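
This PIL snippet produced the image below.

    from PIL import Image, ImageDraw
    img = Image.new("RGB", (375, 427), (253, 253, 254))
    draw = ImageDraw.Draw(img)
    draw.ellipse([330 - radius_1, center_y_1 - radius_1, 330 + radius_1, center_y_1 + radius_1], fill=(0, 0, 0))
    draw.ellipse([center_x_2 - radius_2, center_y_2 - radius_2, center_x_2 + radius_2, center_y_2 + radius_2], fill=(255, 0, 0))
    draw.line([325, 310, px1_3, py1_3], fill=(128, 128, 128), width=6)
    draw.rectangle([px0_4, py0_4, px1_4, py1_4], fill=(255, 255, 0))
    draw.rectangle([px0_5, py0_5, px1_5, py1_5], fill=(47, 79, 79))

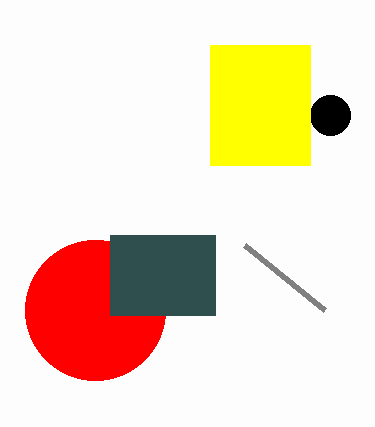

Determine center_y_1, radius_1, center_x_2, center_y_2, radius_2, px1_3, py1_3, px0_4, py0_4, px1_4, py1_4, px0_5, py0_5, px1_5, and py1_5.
center_y_1 = 115; radius_1 = 20; center_x_2 = 95; center_y_2 = 310; radius_2 = 70; px1_3 = 245; py1_3 = 245; px0_4 = 210; py0_4 = 45; px1_4 = 310; py1_4 = 165; px0_5 = 110; py0_5 = 235; px1_5 = 215; py1_5 = 315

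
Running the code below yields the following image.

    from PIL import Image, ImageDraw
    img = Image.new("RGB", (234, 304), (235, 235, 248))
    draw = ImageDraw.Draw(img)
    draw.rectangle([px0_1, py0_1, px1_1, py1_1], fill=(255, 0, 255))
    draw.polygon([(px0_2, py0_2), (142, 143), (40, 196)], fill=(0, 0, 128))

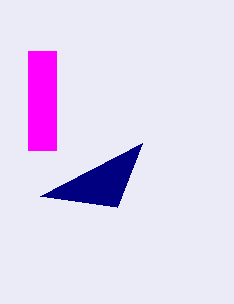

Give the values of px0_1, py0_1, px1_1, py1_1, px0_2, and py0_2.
px0_1 = 28, py0_1 = 51, px1_1 = 56, py1_1 = 150, px0_2 = 117, py0_2 = 207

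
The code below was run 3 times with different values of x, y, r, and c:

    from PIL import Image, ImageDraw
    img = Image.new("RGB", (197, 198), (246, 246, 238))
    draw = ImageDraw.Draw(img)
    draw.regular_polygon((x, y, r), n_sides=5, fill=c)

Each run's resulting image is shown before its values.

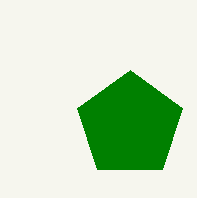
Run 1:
x = 130; y = 125; r = 55; c = 'green'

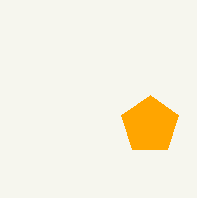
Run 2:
x = 150
y = 125
r = 30
c = 'orange'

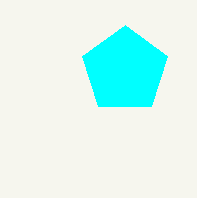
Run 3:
x = 125
y = 70
r = 45
c = 'cyan'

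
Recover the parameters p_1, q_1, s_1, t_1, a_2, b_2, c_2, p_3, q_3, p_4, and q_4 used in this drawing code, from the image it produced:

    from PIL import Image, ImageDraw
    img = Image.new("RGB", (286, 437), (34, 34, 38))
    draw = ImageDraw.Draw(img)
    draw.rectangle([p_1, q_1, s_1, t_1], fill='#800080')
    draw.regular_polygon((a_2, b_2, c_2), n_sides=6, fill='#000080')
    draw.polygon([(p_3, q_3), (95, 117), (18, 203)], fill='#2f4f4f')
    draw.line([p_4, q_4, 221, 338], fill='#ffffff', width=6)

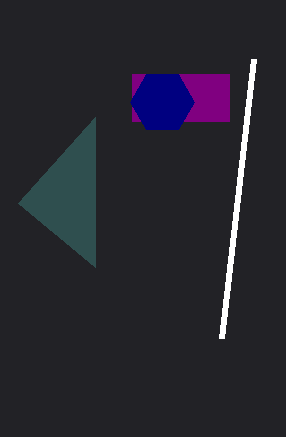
p_1 = 132
q_1 = 74
s_1 = 229
t_1 = 121
a_2 = 162
b_2 = 102
c_2 = 32
p_3 = 95
q_3 = 267
p_4 = 253
q_4 = 59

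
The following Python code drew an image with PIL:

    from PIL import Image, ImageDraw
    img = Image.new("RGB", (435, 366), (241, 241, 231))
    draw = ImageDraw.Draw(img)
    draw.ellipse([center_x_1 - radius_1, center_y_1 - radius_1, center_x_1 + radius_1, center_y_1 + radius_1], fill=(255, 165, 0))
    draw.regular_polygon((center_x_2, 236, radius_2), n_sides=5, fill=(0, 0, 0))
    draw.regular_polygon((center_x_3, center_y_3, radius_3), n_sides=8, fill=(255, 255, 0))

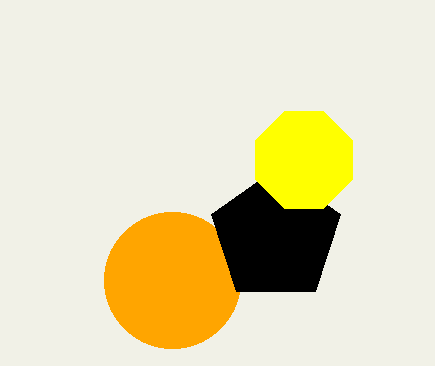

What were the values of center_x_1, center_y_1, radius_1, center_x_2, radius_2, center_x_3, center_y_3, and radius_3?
center_x_1 = 172
center_y_1 = 280
radius_1 = 68
center_x_2 = 276
radius_2 = 68
center_x_3 = 304
center_y_3 = 160
radius_3 = 52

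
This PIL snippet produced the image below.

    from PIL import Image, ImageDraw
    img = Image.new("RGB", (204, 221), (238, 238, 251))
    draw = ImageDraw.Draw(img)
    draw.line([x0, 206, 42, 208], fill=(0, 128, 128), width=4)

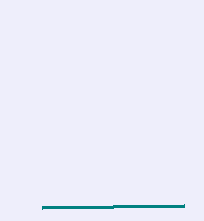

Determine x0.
x0 = 184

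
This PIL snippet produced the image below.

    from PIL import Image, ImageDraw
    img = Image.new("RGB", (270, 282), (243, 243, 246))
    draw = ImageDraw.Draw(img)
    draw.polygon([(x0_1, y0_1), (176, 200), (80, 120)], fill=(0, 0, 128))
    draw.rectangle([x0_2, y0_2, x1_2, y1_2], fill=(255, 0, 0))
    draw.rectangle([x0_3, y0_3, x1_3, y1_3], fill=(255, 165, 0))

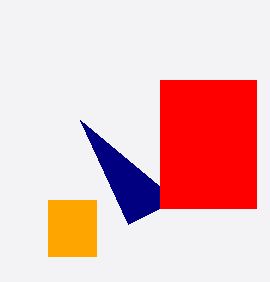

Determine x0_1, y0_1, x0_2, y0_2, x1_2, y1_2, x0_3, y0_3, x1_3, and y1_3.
x0_1 = 128, y0_1 = 224, x0_2 = 160, y0_2 = 80, x1_2 = 256, y1_2 = 208, x0_3 = 48, y0_3 = 200, x1_3 = 96, y1_3 = 256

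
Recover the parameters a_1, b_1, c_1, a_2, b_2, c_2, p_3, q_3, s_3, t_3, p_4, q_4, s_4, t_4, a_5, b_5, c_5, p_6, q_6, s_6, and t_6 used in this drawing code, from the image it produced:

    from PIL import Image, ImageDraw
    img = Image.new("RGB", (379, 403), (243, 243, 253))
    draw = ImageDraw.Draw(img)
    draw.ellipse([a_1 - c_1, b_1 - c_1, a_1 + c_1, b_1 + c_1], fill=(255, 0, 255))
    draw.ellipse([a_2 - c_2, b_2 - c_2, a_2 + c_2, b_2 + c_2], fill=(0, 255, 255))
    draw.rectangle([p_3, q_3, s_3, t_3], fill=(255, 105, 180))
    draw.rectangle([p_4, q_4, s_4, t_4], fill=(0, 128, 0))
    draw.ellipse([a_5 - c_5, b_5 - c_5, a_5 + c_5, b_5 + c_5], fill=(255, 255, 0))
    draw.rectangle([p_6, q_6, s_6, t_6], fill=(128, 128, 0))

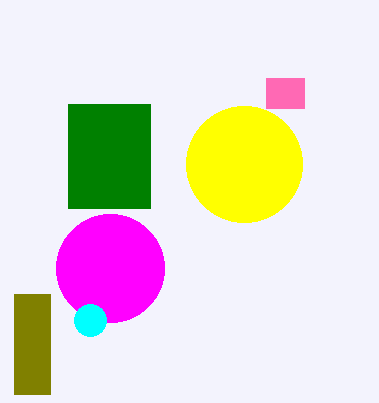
a_1 = 110, b_1 = 268, c_1 = 54, a_2 = 90, b_2 = 320, c_2 = 16, p_3 = 266, q_3 = 78, s_3 = 304, t_3 = 108, p_4 = 68, q_4 = 104, s_4 = 150, t_4 = 208, a_5 = 244, b_5 = 164, c_5 = 58, p_6 = 14, q_6 = 294, s_6 = 50, t_6 = 394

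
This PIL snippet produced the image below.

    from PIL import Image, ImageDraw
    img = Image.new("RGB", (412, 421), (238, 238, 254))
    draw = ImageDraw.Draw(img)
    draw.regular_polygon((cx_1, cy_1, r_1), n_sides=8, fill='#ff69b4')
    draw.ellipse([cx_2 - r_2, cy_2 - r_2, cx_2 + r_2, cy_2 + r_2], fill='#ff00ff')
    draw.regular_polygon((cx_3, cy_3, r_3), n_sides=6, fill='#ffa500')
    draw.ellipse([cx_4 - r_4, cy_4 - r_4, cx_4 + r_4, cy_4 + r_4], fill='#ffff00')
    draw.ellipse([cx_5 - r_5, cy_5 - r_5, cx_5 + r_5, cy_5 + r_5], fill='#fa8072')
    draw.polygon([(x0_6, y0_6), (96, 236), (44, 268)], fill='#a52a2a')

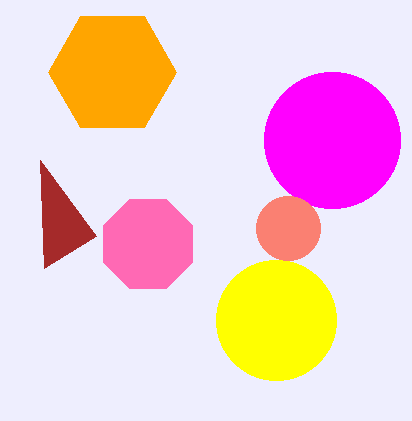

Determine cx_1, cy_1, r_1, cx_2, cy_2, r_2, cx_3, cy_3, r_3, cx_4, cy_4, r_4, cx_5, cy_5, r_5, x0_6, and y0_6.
cx_1 = 148; cy_1 = 244; r_1 = 48; cx_2 = 332; cy_2 = 140; r_2 = 68; cx_3 = 112; cy_3 = 72; r_3 = 64; cx_4 = 276; cy_4 = 320; r_4 = 60; cx_5 = 288; cy_5 = 228; r_5 = 32; x0_6 = 40; y0_6 = 160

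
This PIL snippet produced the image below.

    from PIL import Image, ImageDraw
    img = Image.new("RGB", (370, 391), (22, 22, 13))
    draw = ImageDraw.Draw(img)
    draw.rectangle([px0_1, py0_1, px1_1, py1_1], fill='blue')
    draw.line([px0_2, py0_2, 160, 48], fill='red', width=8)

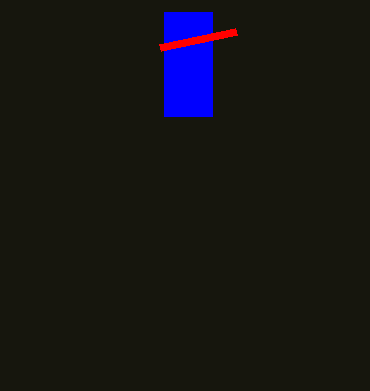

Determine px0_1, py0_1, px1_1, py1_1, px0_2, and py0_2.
px0_1 = 164
py0_1 = 12
px1_1 = 212
py1_1 = 116
px0_2 = 236
py0_2 = 32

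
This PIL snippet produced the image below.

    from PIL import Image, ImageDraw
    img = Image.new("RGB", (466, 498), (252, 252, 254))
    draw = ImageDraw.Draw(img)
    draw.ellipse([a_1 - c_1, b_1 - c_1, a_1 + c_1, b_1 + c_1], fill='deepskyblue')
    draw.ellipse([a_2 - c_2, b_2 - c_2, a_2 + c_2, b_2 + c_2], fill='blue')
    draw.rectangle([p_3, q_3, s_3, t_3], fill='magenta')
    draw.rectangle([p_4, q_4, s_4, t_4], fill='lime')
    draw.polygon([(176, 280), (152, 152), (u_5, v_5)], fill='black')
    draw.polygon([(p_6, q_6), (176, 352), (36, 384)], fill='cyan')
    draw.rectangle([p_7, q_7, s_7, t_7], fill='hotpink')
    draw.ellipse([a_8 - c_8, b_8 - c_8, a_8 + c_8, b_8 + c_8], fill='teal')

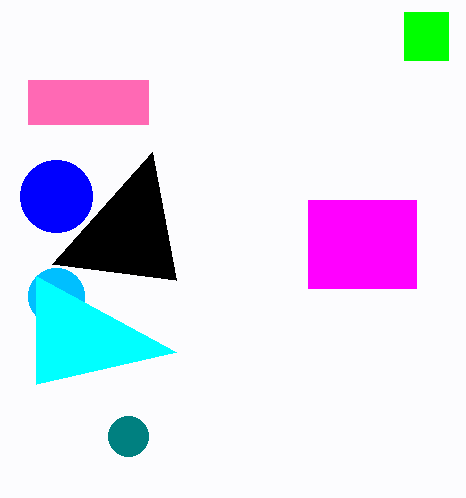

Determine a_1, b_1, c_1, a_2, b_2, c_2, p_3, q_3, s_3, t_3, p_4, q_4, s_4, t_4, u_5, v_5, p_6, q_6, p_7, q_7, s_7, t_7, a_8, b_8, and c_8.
a_1 = 56
b_1 = 296
c_1 = 28
a_2 = 56
b_2 = 196
c_2 = 36
p_3 = 308
q_3 = 200
s_3 = 416
t_3 = 288
p_4 = 404
q_4 = 12
s_4 = 448
t_4 = 60
u_5 = 52
v_5 = 264
p_6 = 36
q_6 = 276
p_7 = 28
q_7 = 80
s_7 = 148
t_7 = 124
a_8 = 128
b_8 = 436
c_8 = 20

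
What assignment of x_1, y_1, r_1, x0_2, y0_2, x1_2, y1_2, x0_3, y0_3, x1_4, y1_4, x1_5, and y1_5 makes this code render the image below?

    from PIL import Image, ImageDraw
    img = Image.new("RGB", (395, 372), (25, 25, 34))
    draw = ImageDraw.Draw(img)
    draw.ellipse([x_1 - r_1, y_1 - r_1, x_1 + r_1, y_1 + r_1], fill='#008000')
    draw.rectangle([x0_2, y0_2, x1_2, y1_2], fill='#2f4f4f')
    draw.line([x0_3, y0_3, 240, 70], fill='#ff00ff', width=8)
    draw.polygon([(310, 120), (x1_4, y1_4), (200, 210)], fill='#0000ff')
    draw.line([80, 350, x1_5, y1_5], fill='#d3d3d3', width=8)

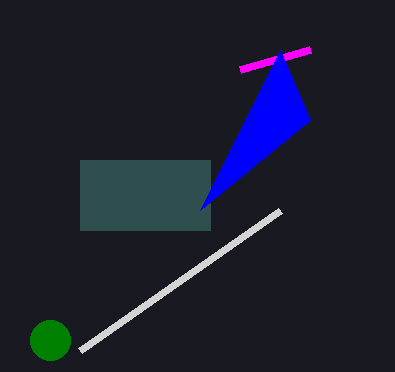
x_1 = 50, y_1 = 340, r_1 = 20, x0_2 = 80, y0_2 = 160, x1_2 = 210, y1_2 = 230, x0_3 = 310, y0_3 = 50, x1_4 = 280, y1_4 = 50, x1_5 = 280, y1_5 = 210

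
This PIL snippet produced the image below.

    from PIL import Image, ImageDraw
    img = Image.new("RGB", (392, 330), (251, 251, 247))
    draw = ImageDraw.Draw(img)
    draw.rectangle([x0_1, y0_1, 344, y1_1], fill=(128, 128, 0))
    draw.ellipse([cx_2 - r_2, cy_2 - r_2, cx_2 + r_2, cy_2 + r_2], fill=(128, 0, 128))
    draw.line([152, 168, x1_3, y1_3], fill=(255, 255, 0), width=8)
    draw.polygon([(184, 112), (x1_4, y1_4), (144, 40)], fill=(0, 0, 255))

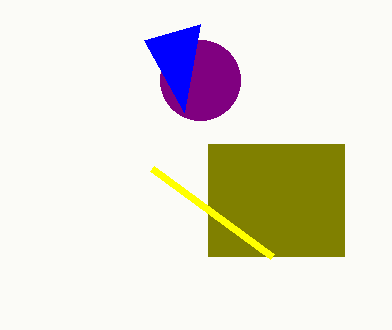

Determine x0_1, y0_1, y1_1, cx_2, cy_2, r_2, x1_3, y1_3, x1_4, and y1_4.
x0_1 = 208, y0_1 = 144, y1_1 = 256, cx_2 = 200, cy_2 = 80, r_2 = 40, x1_3 = 272, y1_3 = 256, x1_4 = 200, y1_4 = 24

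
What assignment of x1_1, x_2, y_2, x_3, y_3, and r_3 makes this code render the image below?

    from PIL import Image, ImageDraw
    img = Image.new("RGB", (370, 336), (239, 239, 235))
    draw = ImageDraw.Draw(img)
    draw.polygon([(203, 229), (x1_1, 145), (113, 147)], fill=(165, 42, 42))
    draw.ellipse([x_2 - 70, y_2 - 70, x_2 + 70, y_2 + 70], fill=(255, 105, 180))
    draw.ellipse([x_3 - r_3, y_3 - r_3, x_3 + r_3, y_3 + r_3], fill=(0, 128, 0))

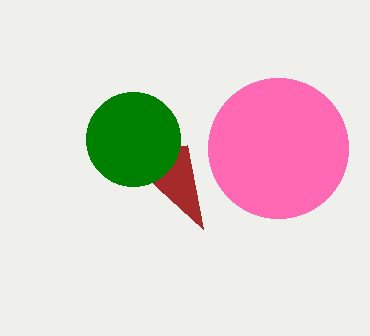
x1_1 = 187
x_2 = 278
y_2 = 148
x_3 = 133
y_3 = 139
r_3 = 47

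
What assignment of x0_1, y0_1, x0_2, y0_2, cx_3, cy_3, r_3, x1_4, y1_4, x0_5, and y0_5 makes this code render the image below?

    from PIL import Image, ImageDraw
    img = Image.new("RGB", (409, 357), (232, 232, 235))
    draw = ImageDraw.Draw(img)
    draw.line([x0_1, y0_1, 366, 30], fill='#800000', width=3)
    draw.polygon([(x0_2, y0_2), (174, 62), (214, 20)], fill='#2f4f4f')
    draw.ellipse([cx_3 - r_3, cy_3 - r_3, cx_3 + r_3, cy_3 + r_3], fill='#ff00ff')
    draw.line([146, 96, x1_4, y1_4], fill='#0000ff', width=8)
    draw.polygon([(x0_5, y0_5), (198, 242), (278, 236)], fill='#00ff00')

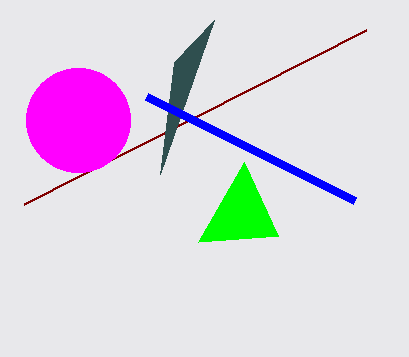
x0_1 = 24; y0_1 = 204; x0_2 = 160; y0_2 = 174; cx_3 = 78; cy_3 = 120; r_3 = 52; x1_4 = 354; y1_4 = 200; x0_5 = 244; y0_5 = 162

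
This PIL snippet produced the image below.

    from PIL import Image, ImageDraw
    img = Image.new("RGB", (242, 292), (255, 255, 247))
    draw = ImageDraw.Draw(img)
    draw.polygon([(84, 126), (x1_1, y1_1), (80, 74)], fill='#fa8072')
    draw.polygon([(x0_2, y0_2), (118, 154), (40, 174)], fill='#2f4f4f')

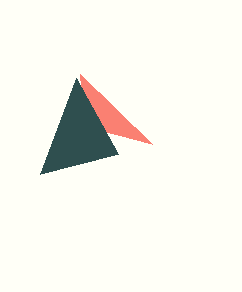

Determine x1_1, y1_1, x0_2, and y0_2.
x1_1 = 152, y1_1 = 144, x0_2 = 76, y0_2 = 78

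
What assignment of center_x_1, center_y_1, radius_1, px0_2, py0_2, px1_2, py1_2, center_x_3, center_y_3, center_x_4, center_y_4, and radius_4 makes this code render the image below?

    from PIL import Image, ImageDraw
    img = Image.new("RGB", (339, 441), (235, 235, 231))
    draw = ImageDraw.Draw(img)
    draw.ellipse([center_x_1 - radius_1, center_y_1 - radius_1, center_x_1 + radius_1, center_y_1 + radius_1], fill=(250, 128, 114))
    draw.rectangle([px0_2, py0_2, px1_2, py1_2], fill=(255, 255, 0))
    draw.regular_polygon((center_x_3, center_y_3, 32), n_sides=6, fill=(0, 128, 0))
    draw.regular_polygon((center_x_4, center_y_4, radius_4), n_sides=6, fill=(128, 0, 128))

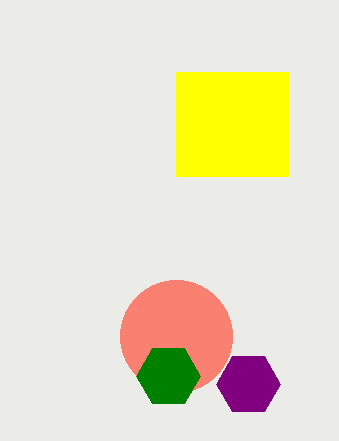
center_x_1 = 176; center_y_1 = 336; radius_1 = 56; px0_2 = 176; py0_2 = 72; px1_2 = 288; py1_2 = 176; center_x_3 = 168; center_y_3 = 376; center_x_4 = 248; center_y_4 = 384; radius_4 = 32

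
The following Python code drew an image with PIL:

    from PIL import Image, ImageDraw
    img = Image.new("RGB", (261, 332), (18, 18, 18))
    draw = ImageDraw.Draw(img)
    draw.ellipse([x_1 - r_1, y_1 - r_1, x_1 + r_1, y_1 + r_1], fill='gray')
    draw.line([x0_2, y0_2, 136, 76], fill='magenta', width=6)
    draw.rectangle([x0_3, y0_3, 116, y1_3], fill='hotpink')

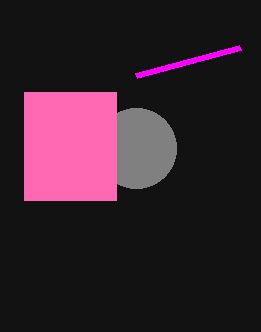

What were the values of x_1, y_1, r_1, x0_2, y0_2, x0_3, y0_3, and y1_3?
x_1 = 136, y_1 = 148, r_1 = 40, x0_2 = 240, y0_2 = 48, x0_3 = 24, y0_3 = 92, y1_3 = 200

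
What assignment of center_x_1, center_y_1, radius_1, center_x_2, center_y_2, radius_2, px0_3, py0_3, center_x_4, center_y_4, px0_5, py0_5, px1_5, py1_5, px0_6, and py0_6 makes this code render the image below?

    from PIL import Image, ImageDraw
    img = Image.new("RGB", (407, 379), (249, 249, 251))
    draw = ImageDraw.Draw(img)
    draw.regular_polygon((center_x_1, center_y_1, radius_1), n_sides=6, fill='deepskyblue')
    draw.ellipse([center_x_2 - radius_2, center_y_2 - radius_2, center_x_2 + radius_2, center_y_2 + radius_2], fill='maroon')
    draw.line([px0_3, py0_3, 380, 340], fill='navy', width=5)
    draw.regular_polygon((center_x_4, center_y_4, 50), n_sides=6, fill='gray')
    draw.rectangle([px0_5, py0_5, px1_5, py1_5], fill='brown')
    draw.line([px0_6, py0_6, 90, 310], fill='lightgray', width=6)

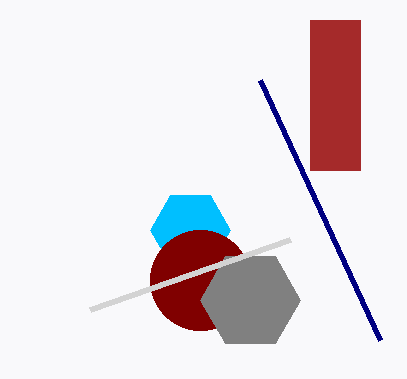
center_x_1 = 190
center_y_1 = 230
radius_1 = 40
center_x_2 = 200
center_y_2 = 280
radius_2 = 50
px0_3 = 260
py0_3 = 80
center_x_4 = 250
center_y_4 = 300
px0_5 = 310
py0_5 = 20
px1_5 = 360
py1_5 = 170
px0_6 = 290
py0_6 = 240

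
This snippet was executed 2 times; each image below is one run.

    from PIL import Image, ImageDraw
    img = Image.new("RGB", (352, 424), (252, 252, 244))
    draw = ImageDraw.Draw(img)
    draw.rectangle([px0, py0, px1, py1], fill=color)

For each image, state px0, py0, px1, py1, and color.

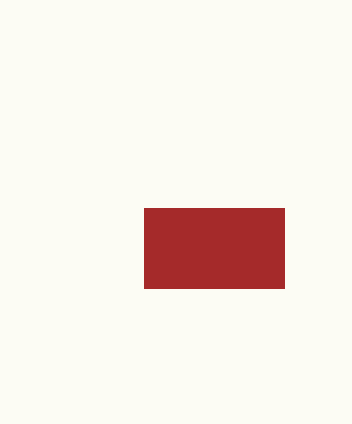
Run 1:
px0 = 144; py0 = 208; px1 = 284; py1 = 288; color = 'brown'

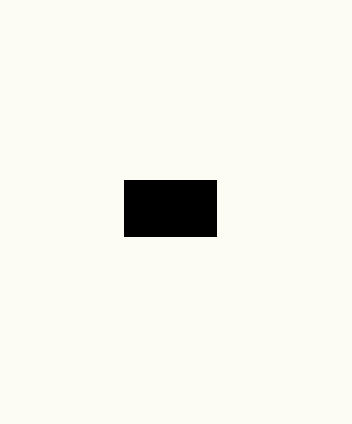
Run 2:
px0 = 124
py0 = 180
px1 = 216
py1 = 236
color = 'black'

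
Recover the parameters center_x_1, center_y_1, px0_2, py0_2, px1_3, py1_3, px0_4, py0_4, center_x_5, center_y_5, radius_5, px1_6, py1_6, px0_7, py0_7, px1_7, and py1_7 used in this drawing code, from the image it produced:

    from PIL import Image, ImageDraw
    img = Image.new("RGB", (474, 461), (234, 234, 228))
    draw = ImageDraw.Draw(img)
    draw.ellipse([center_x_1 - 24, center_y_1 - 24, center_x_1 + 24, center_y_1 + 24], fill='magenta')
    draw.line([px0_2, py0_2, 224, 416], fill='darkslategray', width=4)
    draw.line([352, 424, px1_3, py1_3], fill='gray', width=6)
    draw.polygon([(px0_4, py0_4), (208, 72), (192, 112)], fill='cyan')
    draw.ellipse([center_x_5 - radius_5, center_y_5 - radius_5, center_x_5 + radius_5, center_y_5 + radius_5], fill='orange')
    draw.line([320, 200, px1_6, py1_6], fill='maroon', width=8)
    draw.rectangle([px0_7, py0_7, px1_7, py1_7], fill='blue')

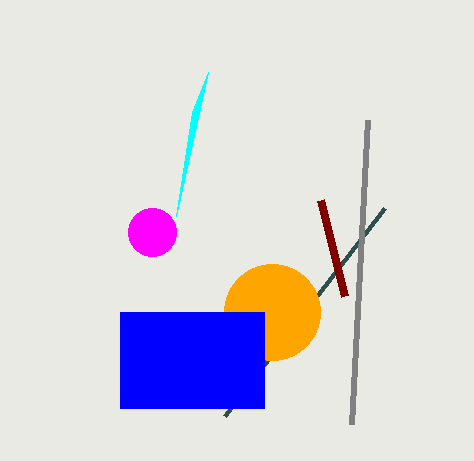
center_x_1 = 152
center_y_1 = 232
px0_2 = 384
py0_2 = 208
px1_3 = 368
py1_3 = 120
px0_4 = 176
py0_4 = 216
center_x_5 = 272
center_y_5 = 312
radius_5 = 48
px1_6 = 344
py1_6 = 296
px0_7 = 120
py0_7 = 312
px1_7 = 264
py1_7 = 408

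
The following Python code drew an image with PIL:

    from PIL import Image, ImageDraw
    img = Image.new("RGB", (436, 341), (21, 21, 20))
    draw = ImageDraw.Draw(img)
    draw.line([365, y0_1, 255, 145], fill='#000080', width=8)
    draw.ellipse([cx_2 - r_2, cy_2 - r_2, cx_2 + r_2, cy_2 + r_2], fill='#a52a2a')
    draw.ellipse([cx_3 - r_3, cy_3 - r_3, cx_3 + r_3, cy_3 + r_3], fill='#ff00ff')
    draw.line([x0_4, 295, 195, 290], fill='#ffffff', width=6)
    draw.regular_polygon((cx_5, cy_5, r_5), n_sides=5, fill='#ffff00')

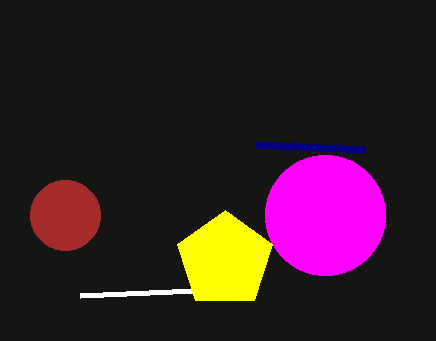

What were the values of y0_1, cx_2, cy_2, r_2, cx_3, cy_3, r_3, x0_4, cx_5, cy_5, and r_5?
y0_1 = 150; cx_2 = 65; cy_2 = 215; r_2 = 35; cx_3 = 325; cy_3 = 215; r_3 = 60; x0_4 = 80; cx_5 = 225; cy_5 = 260; r_5 = 50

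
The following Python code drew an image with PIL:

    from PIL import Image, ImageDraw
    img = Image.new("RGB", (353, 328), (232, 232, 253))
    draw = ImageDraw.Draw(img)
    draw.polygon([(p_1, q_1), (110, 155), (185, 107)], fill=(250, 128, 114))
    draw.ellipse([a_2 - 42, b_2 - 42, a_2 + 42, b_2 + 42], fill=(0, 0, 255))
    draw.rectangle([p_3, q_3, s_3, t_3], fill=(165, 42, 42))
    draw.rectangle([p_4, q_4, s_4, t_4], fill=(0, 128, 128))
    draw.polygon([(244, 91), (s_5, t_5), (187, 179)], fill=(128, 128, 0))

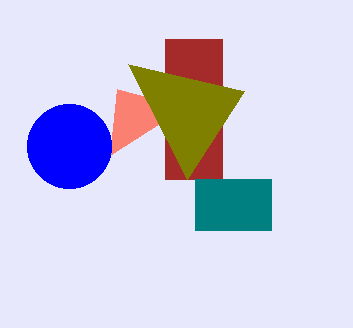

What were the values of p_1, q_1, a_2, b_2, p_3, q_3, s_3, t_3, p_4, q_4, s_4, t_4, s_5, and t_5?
p_1 = 117
q_1 = 89
a_2 = 69
b_2 = 146
p_3 = 165
q_3 = 39
s_3 = 222
t_3 = 179
p_4 = 195
q_4 = 179
s_4 = 271
t_4 = 230
s_5 = 128
t_5 = 64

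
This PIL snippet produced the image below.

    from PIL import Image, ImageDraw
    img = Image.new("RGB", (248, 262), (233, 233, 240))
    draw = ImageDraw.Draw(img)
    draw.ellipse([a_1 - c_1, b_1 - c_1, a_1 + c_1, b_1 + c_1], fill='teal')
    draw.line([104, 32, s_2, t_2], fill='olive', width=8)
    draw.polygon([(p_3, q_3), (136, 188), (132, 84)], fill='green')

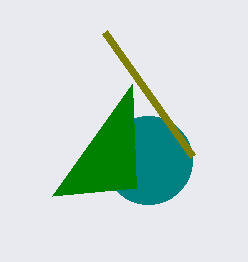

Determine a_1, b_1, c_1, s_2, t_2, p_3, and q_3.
a_1 = 148, b_1 = 160, c_1 = 44, s_2 = 192, t_2 = 156, p_3 = 52, q_3 = 196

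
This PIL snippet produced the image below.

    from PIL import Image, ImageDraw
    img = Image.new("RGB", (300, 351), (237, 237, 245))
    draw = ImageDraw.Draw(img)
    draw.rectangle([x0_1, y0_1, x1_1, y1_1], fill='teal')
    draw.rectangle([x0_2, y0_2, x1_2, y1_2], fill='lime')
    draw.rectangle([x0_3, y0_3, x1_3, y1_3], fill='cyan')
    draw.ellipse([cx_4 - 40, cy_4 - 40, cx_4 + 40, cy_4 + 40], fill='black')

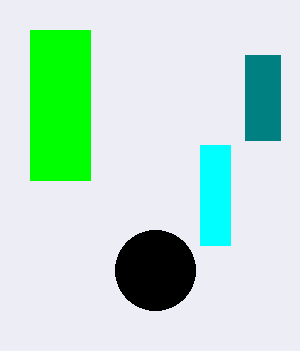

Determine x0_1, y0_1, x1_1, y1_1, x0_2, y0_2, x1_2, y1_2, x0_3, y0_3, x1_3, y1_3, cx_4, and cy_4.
x0_1 = 245
y0_1 = 55
x1_1 = 280
y1_1 = 140
x0_2 = 30
y0_2 = 30
x1_2 = 90
y1_2 = 180
x0_3 = 200
y0_3 = 145
x1_3 = 230
y1_3 = 245
cx_4 = 155
cy_4 = 270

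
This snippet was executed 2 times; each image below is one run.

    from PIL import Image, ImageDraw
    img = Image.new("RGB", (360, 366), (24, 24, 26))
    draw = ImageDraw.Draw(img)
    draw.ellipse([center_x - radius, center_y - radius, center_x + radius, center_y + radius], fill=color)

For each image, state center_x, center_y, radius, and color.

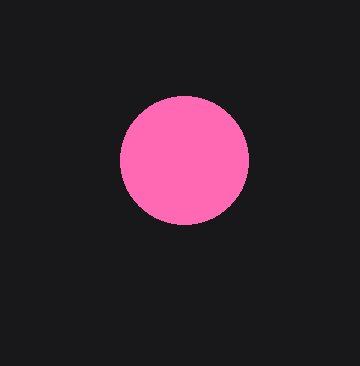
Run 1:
center_x = 184, center_y = 160, radius = 64, color = 'hotpink'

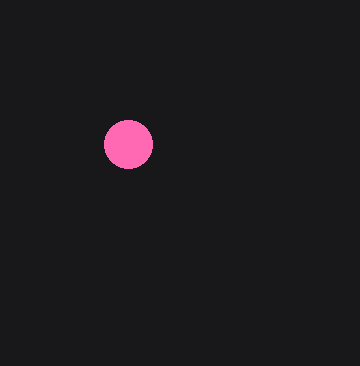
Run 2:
center_x = 128, center_y = 144, radius = 24, color = 'hotpink'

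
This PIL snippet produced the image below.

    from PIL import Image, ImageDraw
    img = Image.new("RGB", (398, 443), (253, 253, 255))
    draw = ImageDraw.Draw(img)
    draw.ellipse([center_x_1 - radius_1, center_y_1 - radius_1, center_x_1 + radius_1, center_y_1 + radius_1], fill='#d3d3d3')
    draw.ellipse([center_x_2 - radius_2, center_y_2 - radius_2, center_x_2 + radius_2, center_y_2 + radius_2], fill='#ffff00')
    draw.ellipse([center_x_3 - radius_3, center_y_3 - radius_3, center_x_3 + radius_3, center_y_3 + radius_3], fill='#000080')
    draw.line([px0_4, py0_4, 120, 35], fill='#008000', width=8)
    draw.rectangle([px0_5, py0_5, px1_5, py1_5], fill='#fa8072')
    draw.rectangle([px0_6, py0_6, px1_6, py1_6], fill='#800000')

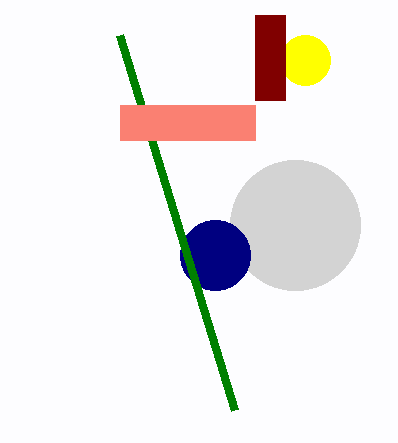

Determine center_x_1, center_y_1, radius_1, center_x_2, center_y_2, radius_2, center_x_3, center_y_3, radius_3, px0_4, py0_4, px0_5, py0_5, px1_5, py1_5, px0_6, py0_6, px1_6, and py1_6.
center_x_1 = 295; center_y_1 = 225; radius_1 = 65; center_x_2 = 305; center_y_2 = 60; radius_2 = 25; center_x_3 = 215; center_y_3 = 255; radius_3 = 35; px0_4 = 235; py0_4 = 410; px0_5 = 120; py0_5 = 105; px1_5 = 255; py1_5 = 140; px0_6 = 255; py0_6 = 15; px1_6 = 285; py1_6 = 100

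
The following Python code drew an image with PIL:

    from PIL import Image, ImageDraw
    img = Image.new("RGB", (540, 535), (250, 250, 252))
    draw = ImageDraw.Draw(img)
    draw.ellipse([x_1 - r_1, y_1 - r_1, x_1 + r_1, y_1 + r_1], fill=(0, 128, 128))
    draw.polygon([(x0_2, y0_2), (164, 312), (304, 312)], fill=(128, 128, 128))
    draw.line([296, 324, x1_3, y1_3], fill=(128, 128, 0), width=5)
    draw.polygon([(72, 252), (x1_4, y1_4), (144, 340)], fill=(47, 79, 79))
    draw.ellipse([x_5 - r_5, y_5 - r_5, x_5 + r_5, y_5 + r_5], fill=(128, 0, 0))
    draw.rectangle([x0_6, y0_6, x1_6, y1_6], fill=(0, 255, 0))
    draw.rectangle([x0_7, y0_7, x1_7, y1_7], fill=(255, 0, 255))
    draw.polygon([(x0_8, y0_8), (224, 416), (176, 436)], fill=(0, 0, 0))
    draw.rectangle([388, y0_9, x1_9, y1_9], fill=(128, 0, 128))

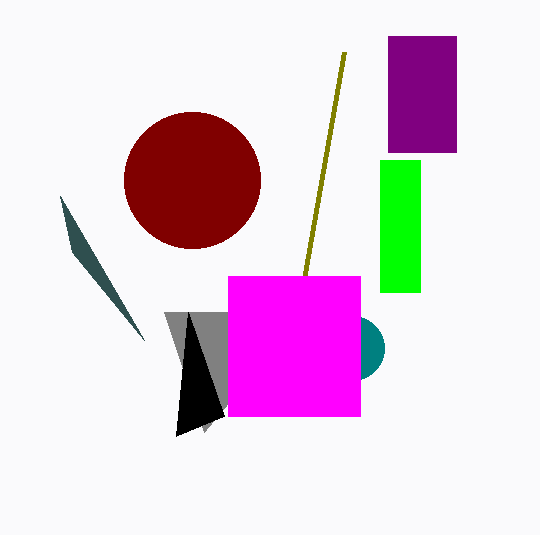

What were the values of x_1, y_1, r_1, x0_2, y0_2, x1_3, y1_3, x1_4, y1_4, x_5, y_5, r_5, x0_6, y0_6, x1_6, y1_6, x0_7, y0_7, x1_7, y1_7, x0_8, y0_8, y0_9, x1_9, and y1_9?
x_1 = 352; y_1 = 348; r_1 = 32; x0_2 = 204; y0_2 = 432; x1_3 = 344; y1_3 = 52; x1_4 = 60; y1_4 = 196; x_5 = 192; y_5 = 180; r_5 = 68; x0_6 = 380; y0_6 = 160; x1_6 = 420; y1_6 = 292; x0_7 = 228; y0_7 = 276; x1_7 = 360; y1_7 = 416; x0_8 = 188; y0_8 = 312; y0_9 = 36; x1_9 = 456; y1_9 = 152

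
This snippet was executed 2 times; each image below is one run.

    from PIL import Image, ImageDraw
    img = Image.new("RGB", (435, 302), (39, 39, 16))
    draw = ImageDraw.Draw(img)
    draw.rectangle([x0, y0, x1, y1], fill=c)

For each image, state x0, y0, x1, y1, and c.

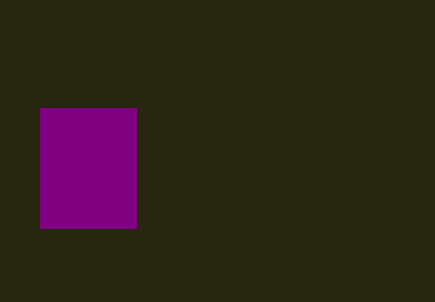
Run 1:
x0 = 40, y0 = 108, x1 = 136, y1 = 228, c = 'purple'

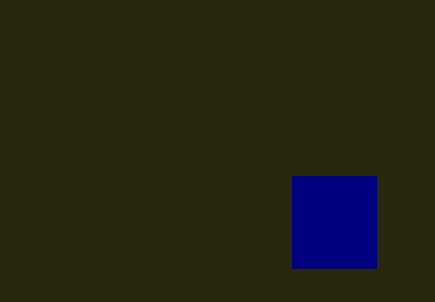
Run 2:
x0 = 292
y0 = 176
x1 = 376
y1 = 268
c = 'navy'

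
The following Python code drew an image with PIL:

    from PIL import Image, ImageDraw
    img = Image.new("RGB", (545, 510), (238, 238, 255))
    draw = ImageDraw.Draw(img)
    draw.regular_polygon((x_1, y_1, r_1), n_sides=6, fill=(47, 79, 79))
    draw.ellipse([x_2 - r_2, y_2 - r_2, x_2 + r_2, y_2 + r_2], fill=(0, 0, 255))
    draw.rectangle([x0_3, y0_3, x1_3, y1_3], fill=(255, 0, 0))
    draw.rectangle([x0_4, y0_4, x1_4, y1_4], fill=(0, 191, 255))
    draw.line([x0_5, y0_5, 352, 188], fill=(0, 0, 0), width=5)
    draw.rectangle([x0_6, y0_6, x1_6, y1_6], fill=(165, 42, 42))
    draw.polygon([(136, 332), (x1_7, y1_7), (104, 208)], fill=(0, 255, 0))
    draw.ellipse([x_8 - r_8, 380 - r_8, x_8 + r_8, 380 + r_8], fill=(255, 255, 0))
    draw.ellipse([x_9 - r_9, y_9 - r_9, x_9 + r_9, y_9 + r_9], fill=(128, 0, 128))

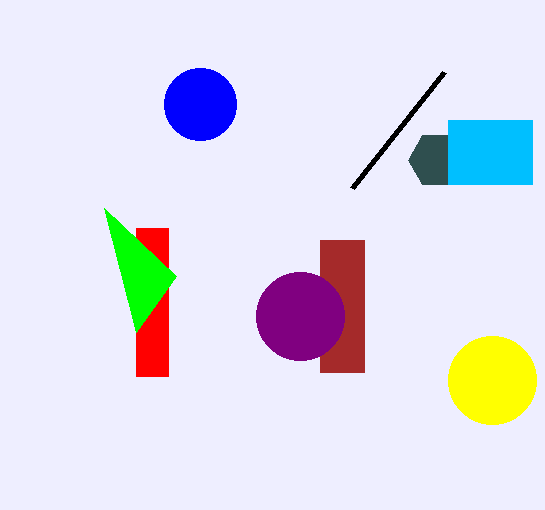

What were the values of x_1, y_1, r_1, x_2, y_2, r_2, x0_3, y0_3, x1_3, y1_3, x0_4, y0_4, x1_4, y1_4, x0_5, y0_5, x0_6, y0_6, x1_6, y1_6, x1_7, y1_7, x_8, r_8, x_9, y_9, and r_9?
x_1 = 436, y_1 = 160, r_1 = 28, x_2 = 200, y_2 = 104, r_2 = 36, x0_3 = 136, y0_3 = 228, x1_3 = 168, y1_3 = 376, x0_4 = 448, y0_4 = 120, x1_4 = 532, y1_4 = 184, x0_5 = 444, y0_5 = 72, x0_6 = 320, y0_6 = 240, x1_6 = 364, y1_6 = 372, x1_7 = 176, y1_7 = 276, x_8 = 492, r_8 = 44, x_9 = 300, y_9 = 316, r_9 = 44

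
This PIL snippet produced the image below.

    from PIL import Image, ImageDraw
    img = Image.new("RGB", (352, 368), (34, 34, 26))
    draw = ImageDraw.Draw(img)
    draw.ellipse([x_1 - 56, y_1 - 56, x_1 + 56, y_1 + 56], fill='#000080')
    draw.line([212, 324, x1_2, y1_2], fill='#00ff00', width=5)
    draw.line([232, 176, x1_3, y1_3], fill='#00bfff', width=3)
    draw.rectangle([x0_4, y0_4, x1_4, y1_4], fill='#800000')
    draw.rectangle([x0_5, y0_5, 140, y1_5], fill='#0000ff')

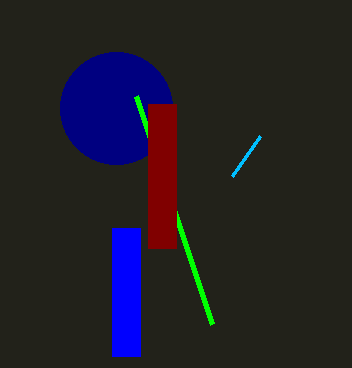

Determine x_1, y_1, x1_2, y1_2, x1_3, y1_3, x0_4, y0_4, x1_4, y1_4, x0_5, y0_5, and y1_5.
x_1 = 116
y_1 = 108
x1_2 = 136
y1_2 = 96
x1_3 = 260
y1_3 = 136
x0_4 = 148
y0_4 = 104
x1_4 = 176
y1_4 = 248
x0_5 = 112
y0_5 = 228
y1_5 = 356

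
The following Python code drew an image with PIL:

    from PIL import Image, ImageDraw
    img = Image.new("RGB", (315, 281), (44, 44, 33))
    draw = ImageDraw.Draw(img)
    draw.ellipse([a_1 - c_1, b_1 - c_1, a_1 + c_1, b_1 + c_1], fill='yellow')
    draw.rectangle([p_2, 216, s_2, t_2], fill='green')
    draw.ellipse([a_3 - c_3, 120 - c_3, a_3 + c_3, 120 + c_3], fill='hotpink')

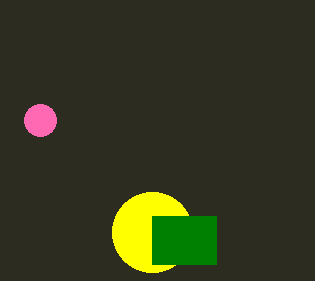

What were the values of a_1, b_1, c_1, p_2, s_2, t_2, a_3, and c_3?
a_1 = 152
b_1 = 232
c_1 = 40
p_2 = 152
s_2 = 216
t_2 = 264
a_3 = 40
c_3 = 16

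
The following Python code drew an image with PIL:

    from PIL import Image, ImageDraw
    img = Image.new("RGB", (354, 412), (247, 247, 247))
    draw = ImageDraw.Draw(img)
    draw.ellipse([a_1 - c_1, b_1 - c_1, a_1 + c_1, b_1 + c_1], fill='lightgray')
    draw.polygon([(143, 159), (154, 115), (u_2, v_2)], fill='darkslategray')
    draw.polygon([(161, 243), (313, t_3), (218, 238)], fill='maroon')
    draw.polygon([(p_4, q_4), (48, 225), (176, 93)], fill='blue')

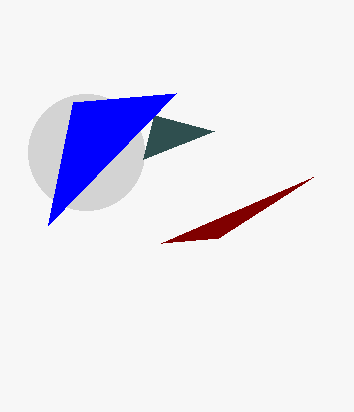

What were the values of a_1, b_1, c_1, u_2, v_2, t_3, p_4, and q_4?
a_1 = 86
b_1 = 152
c_1 = 58
u_2 = 214
v_2 = 131
t_3 = 177
p_4 = 73
q_4 = 102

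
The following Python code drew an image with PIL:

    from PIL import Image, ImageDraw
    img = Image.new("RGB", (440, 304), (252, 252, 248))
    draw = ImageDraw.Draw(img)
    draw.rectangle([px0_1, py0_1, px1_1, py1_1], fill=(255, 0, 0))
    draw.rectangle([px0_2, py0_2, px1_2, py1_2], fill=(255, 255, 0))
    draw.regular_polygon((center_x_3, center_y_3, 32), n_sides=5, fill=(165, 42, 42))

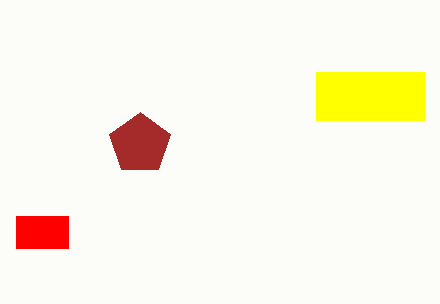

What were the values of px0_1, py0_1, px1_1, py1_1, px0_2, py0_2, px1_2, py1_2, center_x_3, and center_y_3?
px0_1 = 16
py0_1 = 216
px1_1 = 68
py1_1 = 248
px0_2 = 316
py0_2 = 72
px1_2 = 424
py1_2 = 120
center_x_3 = 140
center_y_3 = 144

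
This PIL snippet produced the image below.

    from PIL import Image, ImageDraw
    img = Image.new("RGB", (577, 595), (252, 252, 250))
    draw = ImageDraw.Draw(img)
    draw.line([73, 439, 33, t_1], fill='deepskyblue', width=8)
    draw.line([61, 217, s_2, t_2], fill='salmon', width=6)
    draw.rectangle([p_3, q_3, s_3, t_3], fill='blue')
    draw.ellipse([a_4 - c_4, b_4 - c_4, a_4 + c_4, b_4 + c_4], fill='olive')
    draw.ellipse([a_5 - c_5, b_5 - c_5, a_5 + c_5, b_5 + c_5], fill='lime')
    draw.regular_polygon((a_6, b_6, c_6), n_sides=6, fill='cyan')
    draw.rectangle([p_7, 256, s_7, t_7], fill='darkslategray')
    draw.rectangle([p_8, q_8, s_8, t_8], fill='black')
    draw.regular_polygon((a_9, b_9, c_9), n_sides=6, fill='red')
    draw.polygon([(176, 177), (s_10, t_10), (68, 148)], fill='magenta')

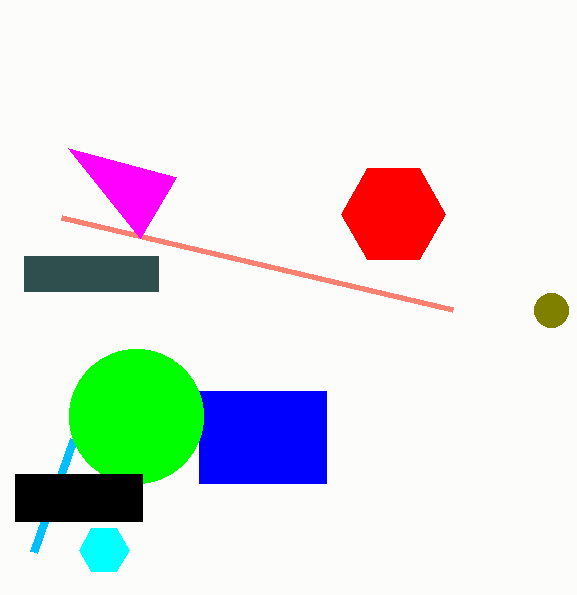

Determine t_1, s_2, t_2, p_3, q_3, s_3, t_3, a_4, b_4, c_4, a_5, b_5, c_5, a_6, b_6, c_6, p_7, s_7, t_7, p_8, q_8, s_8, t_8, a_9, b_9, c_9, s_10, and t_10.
t_1 = 552
s_2 = 452
t_2 = 309
p_3 = 199
q_3 = 391
s_3 = 326
t_3 = 483
a_4 = 551
b_4 = 310
c_4 = 17
a_5 = 136
b_5 = 416
c_5 = 67
a_6 = 104
b_6 = 550
c_6 = 25
p_7 = 24
s_7 = 158
t_7 = 291
p_8 = 15
q_8 = 474
s_8 = 142
t_8 = 521
a_9 = 393
b_9 = 214
c_9 = 52
s_10 = 140
t_10 = 238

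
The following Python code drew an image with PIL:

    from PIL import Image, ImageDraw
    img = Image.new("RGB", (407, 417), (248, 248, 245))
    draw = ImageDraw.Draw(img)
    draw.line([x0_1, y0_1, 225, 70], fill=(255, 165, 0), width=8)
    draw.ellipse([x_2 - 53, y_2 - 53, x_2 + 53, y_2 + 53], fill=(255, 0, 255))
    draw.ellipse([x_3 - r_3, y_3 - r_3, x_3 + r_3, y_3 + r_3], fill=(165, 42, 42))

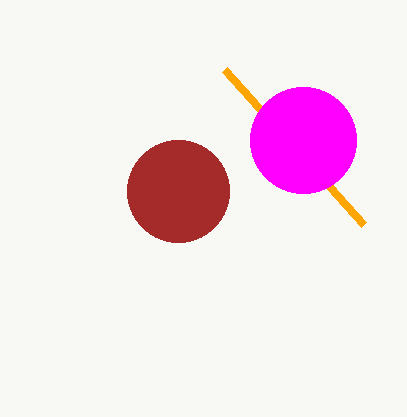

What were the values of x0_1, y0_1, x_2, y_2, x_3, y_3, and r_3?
x0_1 = 364; y0_1 = 225; x_2 = 303; y_2 = 140; x_3 = 178; y_3 = 191; r_3 = 51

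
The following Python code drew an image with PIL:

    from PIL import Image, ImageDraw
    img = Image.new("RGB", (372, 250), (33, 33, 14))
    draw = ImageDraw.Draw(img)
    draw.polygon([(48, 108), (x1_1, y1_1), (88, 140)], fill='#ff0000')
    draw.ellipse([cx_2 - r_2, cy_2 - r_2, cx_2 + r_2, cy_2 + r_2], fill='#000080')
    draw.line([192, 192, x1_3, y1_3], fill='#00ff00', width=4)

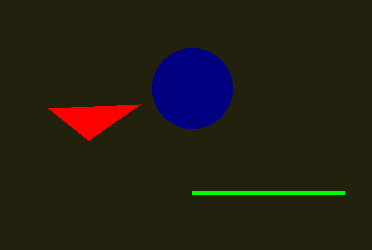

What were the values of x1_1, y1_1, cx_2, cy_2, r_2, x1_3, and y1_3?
x1_1 = 140, y1_1 = 104, cx_2 = 192, cy_2 = 88, r_2 = 40, x1_3 = 344, y1_3 = 192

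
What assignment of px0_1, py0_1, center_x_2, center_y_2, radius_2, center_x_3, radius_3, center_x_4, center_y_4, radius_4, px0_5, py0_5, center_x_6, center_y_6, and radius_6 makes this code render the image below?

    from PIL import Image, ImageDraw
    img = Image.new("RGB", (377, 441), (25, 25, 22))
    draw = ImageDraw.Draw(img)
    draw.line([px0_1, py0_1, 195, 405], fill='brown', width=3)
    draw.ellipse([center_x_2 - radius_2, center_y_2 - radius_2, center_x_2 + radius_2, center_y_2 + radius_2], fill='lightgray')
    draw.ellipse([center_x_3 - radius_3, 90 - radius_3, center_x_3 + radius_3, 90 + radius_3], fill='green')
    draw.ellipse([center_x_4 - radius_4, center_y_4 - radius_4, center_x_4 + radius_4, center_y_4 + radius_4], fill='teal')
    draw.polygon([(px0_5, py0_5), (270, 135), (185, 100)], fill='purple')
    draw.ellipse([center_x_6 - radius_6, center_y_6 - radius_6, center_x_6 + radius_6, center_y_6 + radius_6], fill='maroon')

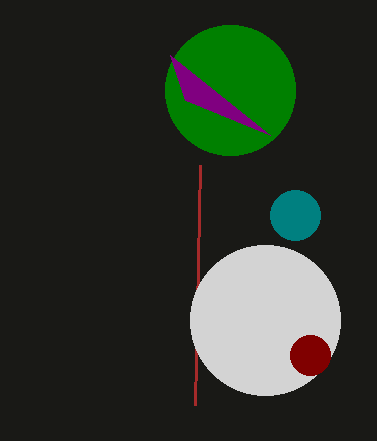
px0_1 = 200, py0_1 = 165, center_x_2 = 265, center_y_2 = 320, radius_2 = 75, center_x_3 = 230, radius_3 = 65, center_x_4 = 295, center_y_4 = 215, radius_4 = 25, px0_5 = 170, py0_5 = 55, center_x_6 = 310, center_y_6 = 355, radius_6 = 20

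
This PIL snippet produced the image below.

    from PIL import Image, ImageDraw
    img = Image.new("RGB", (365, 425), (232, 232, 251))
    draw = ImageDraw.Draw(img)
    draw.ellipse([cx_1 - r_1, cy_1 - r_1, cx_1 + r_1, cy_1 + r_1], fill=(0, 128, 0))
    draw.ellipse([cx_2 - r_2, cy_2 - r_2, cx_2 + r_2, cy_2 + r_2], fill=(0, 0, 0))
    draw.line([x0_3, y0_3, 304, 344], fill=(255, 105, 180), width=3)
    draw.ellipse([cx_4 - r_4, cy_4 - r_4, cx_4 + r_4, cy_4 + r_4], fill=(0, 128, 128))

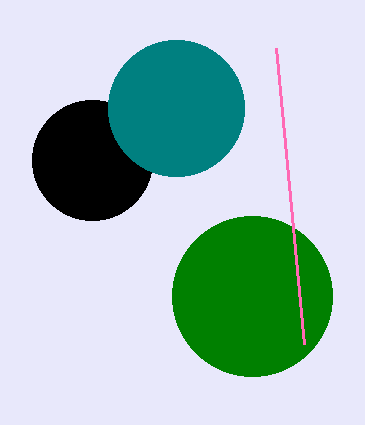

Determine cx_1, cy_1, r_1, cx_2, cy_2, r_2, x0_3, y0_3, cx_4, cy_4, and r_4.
cx_1 = 252; cy_1 = 296; r_1 = 80; cx_2 = 92; cy_2 = 160; r_2 = 60; x0_3 = 276; y0_3 = 48; cx_4 = 176; cy_4 = 108; r_4 = 68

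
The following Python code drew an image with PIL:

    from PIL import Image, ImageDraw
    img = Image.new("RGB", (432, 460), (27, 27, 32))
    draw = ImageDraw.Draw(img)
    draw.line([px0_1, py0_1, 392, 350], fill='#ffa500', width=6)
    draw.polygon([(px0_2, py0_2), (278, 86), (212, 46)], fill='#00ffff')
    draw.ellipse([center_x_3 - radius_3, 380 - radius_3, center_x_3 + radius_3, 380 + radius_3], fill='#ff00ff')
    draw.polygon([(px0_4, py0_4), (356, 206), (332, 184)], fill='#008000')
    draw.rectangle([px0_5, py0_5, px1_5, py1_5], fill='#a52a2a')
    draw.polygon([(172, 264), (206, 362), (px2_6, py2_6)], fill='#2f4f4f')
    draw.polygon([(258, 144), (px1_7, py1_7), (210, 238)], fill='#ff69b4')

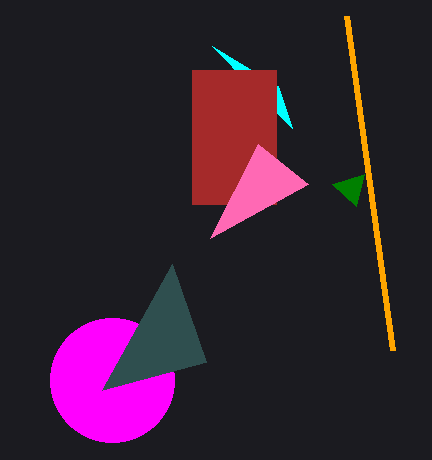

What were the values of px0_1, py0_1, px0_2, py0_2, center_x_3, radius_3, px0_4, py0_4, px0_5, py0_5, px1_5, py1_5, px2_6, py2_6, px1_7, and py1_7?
px0_1 = 346; py0_1 = 16; px0_2 = 292; py0_2 = 128; center_x_3 = 112; radius_3 = 62; px0_4 = 364; py0_4 = 174; px0_5 = 192; py0_5 = 70; px1_5 = 276; py1_5 = 204; px2_6 = 102; py2_6 = 390; px1_7 = 308; py1_7 = 184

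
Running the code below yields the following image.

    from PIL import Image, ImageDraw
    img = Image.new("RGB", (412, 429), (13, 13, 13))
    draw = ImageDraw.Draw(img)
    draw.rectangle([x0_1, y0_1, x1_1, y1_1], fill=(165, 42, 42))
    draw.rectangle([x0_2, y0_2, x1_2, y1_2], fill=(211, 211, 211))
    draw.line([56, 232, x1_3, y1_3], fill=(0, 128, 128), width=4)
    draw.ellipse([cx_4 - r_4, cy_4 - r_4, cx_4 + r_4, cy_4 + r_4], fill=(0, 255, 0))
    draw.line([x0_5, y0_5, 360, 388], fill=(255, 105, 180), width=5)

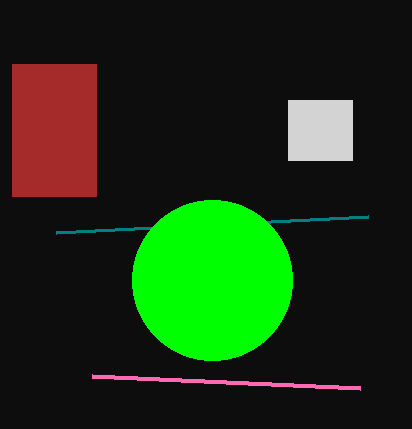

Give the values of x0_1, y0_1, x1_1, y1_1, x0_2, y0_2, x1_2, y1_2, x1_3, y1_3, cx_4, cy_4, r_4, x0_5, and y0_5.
x0_1 = 12
y0_1 = 64
x1_1 = 96
y1_1 = 196
x0_2 = 288
y0_2 = 100
x1_2 = 352
y1_2 = 160
x1_3 = 368
y1_3 = 216
cx_4 = 212
cy_4 = 280
r_4 = 80
x0_5 = 92
y0_5 = 376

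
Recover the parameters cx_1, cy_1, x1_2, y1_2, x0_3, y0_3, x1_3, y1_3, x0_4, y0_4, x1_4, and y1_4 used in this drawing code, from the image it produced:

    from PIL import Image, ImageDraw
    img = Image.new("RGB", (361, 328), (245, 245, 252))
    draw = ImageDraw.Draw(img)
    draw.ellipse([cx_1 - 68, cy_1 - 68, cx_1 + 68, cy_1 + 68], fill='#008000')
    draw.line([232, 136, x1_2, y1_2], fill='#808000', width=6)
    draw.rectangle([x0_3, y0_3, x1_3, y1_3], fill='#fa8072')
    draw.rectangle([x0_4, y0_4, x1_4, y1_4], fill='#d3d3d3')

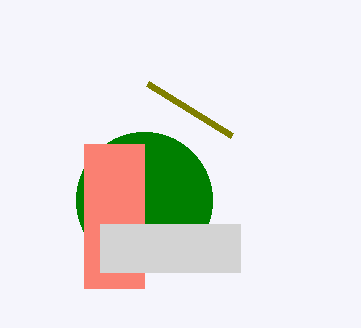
cx_1 = 144, cy_1 = 200, x1_2 = 148, y1_2 = 84, x0_3 = 84, y0_3 = 144, x1_3 = 144, y1_3 = 288, x0_4 = 100, y0_4 = 224, x1_4 = 240, y1_4 = 272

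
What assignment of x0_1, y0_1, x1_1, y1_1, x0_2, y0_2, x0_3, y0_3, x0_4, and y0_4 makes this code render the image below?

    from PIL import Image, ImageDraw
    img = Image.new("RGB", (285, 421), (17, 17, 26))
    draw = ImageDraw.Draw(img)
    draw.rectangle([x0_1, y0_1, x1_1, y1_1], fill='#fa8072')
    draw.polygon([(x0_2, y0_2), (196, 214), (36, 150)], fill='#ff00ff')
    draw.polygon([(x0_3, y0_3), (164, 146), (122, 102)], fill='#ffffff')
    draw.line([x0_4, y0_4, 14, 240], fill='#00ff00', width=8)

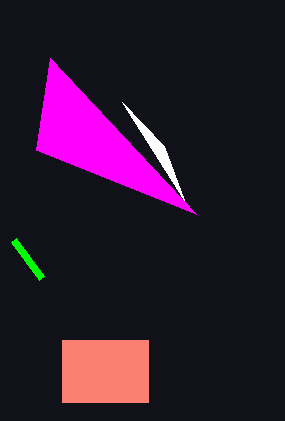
x0_1 = 62
y0_1 = 340
x1_1 = 148
y1_1 = 402
x0_2 = 50
y0_2 = 58
x0_3 = 184
y0_3 = 200
x0_4 = 42
y0_4 = 278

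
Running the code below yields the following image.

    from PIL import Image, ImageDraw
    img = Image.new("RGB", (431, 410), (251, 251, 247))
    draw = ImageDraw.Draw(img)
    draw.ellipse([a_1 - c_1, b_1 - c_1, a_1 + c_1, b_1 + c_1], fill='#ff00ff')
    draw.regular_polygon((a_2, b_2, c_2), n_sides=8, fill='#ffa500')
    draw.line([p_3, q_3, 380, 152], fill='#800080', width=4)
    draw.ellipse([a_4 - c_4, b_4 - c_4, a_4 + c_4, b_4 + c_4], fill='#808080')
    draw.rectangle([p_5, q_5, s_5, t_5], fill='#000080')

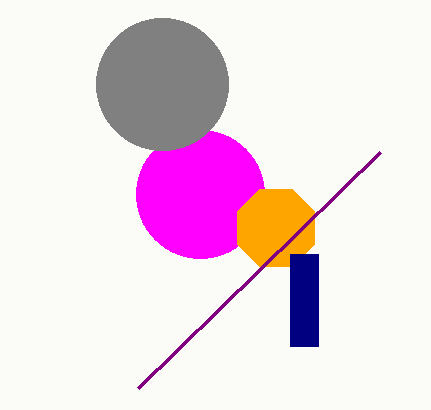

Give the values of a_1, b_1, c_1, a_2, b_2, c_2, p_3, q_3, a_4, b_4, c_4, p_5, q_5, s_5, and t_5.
a_1 = 200
b_1 = 194
c_1 = 64
a_2 = 276
b_2 = 228
c_2 = 42
p_3 = 138
q_3 = 388
a_4 = 162
b_4 = 84
c_4 = 66
p_5 = 290
q_5 = 254
s_5 = 318
t_5 = 346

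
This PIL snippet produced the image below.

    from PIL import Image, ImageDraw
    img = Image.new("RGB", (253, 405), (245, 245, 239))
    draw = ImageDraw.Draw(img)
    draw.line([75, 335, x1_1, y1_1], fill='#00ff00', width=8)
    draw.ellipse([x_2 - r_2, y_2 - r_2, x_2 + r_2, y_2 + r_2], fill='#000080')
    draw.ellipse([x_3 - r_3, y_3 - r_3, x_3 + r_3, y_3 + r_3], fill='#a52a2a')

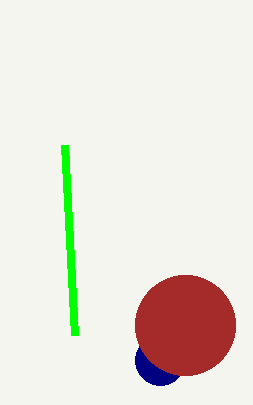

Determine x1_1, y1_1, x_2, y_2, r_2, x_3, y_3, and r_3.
x1_1 = 65
y1_1 = 145
x_2 = 160
y_2 = 360
r_2 = 25
x_3 = 185
y_3 = 325
r_3 = 50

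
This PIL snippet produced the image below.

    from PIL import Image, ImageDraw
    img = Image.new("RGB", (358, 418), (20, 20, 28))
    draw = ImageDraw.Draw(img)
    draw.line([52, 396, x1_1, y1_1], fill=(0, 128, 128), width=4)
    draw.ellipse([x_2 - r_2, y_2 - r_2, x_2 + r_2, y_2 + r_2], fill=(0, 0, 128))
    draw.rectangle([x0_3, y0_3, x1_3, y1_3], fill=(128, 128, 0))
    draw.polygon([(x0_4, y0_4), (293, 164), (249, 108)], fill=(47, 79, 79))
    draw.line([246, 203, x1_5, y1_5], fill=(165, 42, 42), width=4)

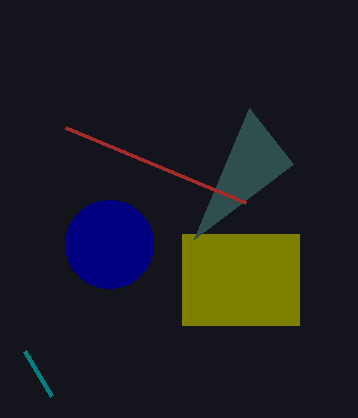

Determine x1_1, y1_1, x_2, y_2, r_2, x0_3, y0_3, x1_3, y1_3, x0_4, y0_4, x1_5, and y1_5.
x1_1 = 25; y1_1 = 351; x_2 = 109; y_2 = 244; r_2 = 44; x0_3 = 182; y0_3 = 234; x1_3 = 299; y1_3 = 325; x0_4 = 194; y0_4 = 239; x1_5 = 66; y1_5 = 128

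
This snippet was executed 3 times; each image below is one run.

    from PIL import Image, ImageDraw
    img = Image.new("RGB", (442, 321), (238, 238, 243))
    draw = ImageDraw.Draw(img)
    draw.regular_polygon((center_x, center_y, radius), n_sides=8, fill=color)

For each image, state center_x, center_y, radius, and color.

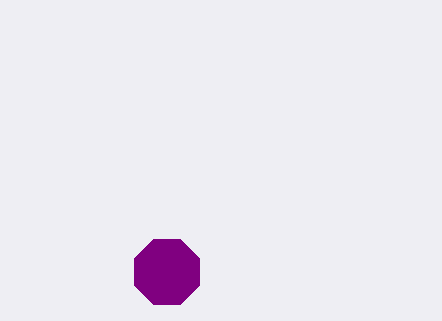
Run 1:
center_x = 167, center_y = 272, radius = 35, color = 'purple'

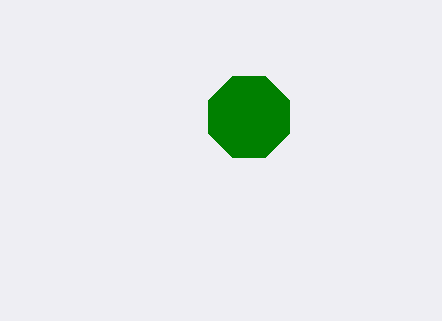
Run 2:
center_x = 249
center_y = 117
radius = 44
color = 'green'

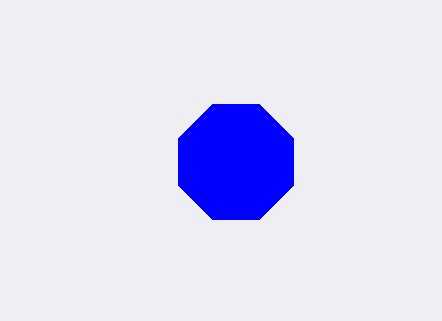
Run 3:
center_x = 236; center_y = 162; radius = 62; color = 'blue'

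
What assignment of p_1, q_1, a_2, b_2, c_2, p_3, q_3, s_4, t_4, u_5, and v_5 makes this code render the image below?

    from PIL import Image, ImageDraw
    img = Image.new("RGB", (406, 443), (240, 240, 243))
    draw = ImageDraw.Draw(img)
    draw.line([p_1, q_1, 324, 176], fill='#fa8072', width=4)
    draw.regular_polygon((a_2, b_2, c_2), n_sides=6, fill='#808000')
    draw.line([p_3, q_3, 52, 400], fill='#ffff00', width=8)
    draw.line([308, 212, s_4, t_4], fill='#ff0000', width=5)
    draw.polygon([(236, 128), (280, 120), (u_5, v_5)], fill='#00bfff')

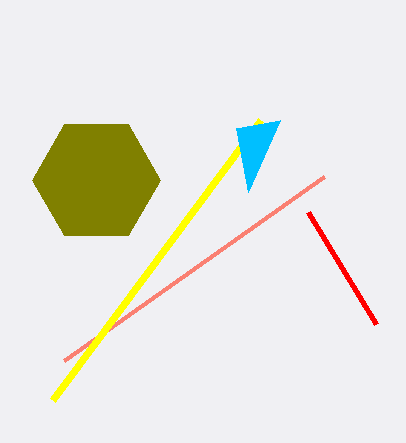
p_1 = 64
q_1 = 360
a_2 = 96
b_2 = 180
c_2 = 64
p_3 = 260
q_3 = 120
s_4 = 376
t_4 = 324
u_5 = 248
v_5 = 192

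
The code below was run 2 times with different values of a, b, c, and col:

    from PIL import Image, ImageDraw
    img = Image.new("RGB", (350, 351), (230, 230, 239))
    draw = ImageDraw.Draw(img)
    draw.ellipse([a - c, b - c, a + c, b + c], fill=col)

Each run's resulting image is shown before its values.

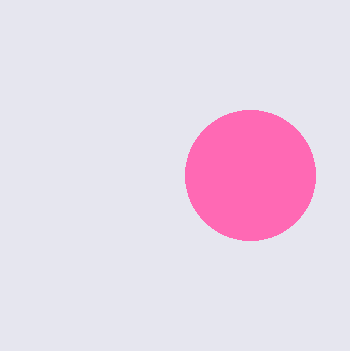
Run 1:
a = 250; b = 175; c = 65; col = 'hotpink'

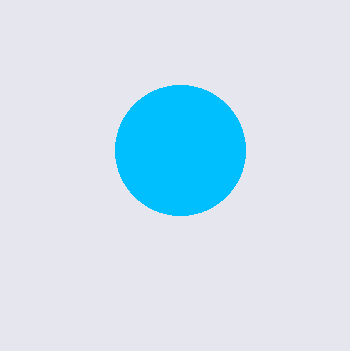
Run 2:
a = 180, b = 150, c = 65, col = 'deepskyblue'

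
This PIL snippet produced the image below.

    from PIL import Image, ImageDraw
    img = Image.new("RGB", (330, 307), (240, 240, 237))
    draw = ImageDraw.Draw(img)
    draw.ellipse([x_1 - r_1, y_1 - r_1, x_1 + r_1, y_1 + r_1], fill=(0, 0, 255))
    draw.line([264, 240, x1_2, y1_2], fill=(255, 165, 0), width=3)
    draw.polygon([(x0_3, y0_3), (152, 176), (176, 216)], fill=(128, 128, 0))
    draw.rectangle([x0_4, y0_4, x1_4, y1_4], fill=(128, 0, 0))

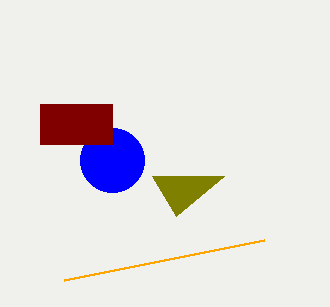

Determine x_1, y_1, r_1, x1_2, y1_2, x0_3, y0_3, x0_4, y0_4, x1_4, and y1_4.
x_1 = 112; y_1 = 160; r_1 = 32; x1_2 = 64; y1_2 = 280; x0_3 = 224; y0_3 = 176; x0_4 = 40; y0_4 = 104; x1_4 = 112; y1_4 = 144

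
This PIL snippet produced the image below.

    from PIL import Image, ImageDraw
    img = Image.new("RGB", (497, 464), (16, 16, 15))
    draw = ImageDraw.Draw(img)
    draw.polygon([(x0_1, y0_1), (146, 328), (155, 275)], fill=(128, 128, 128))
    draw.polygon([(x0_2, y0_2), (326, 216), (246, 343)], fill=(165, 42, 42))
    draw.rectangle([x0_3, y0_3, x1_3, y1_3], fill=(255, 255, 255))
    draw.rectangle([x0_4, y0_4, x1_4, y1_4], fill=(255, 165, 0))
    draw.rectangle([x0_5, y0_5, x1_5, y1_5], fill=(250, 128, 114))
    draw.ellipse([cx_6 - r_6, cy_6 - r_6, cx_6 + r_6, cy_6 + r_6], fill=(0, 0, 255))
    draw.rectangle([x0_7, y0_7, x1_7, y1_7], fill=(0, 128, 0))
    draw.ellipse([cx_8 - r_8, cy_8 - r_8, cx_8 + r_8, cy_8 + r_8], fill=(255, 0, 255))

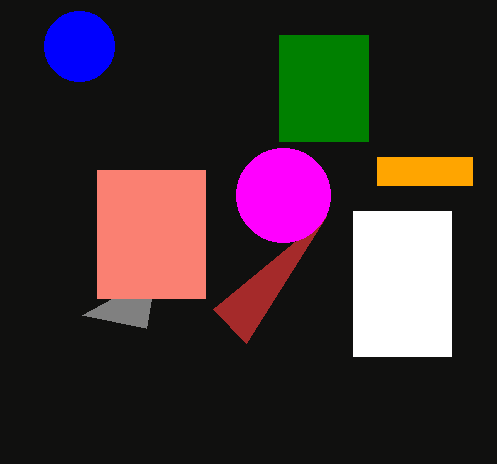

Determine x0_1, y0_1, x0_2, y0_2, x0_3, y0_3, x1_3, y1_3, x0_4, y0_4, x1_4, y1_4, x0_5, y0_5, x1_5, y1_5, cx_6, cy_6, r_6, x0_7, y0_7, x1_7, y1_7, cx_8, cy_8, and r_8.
x0_1 = 82; y0_1 = 315; x0_2 = 213; y0_2 = 309; x0_3 = 353; y0_3 = 211; x1_3 = 451; y1_3 = 356; x0_4 = 377; y0_4 = 157; x1_4 = 472; y1_4 = 185; x0_5 = 97; y0_5 = 170; x1_5 = 205; y1_5 = 298; cx_6 = 79; cy_6 = 46; r_6 = 35; x0_7 = 279; y0_7 = 35; x1_7 = 368; y1_7 = 141; cx_8 = 283; cy_8 = 195; r_8 = 47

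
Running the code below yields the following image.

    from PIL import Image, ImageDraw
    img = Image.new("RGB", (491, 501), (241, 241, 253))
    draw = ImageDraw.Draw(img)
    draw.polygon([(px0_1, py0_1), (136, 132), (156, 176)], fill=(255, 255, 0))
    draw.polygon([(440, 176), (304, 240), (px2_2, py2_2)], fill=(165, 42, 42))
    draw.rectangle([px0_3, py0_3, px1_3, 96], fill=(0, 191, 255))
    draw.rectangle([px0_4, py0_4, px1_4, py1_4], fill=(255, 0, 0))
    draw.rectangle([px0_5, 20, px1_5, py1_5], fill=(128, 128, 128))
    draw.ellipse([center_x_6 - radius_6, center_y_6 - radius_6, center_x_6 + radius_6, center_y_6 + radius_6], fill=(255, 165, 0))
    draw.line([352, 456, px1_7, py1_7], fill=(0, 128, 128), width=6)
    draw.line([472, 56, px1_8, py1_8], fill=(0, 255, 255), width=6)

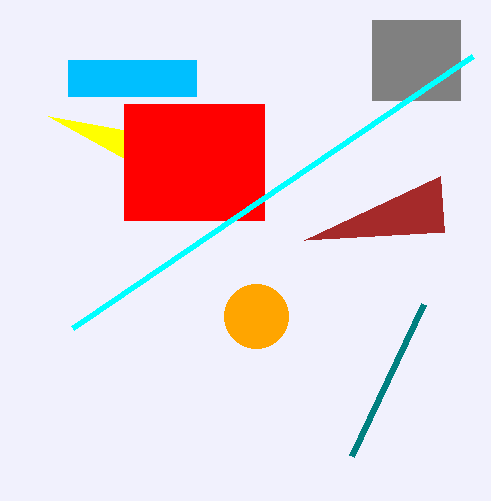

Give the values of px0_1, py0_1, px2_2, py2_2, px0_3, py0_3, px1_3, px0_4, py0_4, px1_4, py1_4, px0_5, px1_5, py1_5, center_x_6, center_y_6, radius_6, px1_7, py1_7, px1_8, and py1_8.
px0_1 = 48
py0_1 = 116
px2_2 = 444
py2_2 = 232
px0_3 = 68
py0_3 = 60
px1_3 = 196
px0_4 = 124
py0_4 = 104
px1_4 = 264
py1_4 = 220
px0_5 = 372
px1_5 = 460
py1_5 = 100
center_x_6 = 256
center_y_6 = 316
radius_6 = 32
px1_7 = 424
py1_7 = 304
px1_8 = 72
py1_8 = 328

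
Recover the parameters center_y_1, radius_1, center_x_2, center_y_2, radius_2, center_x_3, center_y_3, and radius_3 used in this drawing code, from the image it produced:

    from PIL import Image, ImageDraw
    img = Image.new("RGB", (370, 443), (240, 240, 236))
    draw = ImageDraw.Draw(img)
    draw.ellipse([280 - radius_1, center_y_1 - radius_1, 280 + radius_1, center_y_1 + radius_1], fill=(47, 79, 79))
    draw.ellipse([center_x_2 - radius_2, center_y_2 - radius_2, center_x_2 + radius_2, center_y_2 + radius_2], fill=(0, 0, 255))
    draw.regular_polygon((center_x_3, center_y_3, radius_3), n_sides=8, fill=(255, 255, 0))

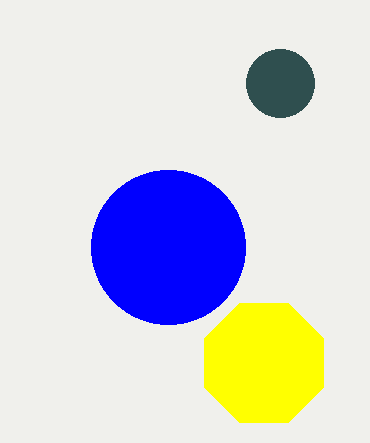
center_y_1 = 83
radius_1 = 34
center_x_2 = 168
center_y_2 = 247
radius_2 = 77
center_x_3 = 264
center_y_3 = 363
radius_3 = 64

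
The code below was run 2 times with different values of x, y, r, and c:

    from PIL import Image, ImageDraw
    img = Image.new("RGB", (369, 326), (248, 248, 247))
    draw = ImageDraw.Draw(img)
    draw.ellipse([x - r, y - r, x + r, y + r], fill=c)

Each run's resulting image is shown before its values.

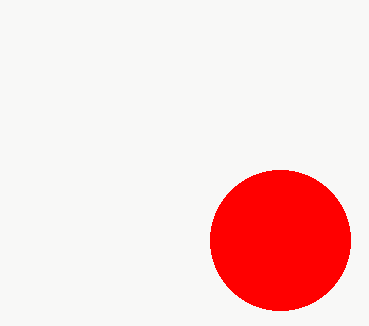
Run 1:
x = 280, y = 240, r = 70, c = 'red'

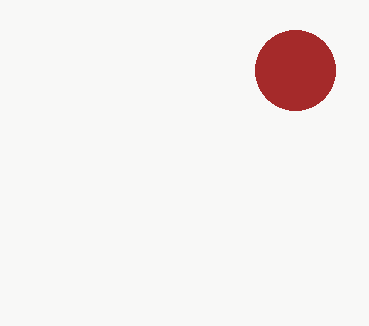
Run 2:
x = 295
y = 70
r = 40
c = 'brown'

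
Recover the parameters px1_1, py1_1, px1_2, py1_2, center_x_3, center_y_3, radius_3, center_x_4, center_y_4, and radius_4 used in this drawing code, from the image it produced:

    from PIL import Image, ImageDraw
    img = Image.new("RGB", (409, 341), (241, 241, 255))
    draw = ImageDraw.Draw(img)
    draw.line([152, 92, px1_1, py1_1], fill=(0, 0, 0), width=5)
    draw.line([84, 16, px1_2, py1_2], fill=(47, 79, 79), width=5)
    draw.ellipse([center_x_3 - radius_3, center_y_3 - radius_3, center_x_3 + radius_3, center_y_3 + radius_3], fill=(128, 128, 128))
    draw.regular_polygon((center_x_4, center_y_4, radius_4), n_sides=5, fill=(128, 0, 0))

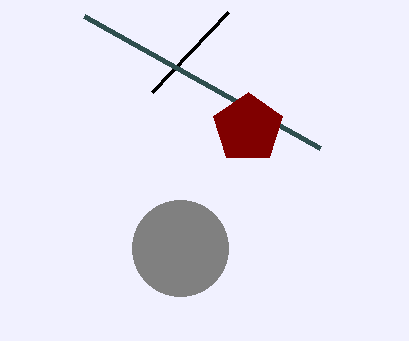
px1_1 = 228, py1_1 = 12, px1_2 = 320, py1_2 = 148, center_x_3 = 180, center_y_3 = 248, radius_3 = 48, center_x_4 = 248, center_y_4 = 128, radius_4 = 36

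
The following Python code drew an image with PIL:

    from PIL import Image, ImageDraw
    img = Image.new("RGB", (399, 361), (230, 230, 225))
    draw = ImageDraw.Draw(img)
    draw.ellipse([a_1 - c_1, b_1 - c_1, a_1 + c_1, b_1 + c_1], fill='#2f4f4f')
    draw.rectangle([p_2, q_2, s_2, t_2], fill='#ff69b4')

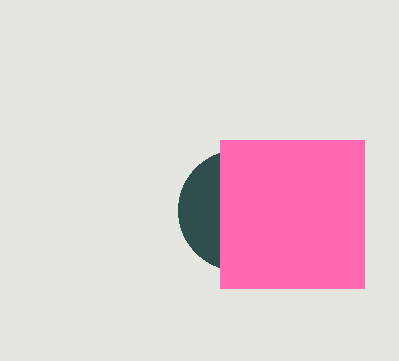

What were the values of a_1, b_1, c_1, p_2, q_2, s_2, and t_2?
a_1 = 238
b_1 = 210
c_1 = 60
p_2 = 220
q_2 = 140
s_2 = 364
t_2 = 288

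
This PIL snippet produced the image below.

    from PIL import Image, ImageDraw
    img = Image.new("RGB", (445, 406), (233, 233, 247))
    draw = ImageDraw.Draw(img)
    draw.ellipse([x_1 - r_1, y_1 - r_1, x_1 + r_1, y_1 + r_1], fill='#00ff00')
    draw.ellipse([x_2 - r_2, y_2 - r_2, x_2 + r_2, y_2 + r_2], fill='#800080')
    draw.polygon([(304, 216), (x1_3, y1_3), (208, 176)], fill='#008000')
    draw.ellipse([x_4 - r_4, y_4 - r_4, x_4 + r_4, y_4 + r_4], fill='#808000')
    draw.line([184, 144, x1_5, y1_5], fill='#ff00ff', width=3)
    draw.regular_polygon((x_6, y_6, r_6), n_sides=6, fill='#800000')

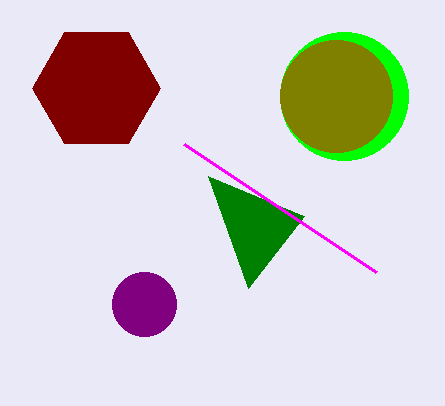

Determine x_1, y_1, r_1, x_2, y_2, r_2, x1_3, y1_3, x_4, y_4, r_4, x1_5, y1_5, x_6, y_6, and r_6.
x_1 = 344
y_1 = 96
r_1 = 64
x_2 = 144
y_2 = 304
r_2 = 32
x1_3 = 248
y1_3 = 288
x_4 = 336
y_4 = 96
r_4 = 56
x1_5 = 376
y1_5 = 272
x_6 = 96
y_6 = 88
r_6 = 64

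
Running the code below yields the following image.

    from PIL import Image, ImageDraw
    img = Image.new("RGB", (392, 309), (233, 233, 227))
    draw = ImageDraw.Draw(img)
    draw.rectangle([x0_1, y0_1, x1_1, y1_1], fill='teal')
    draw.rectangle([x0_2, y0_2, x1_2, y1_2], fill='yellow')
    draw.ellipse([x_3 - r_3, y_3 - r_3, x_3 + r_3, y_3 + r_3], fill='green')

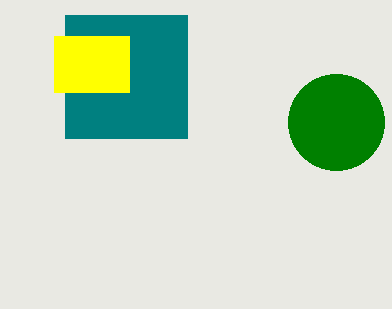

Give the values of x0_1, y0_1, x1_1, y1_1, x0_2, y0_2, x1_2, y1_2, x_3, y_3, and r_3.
x0_1 = 65
y0_1 = 15
x1_1 = 187
y1_1 = 138
x0_2 = 54
y0_2 = 36
x1_2 = 129
y1_2 = 92
x_3 = 336
y_3 = 122
r_3 = 48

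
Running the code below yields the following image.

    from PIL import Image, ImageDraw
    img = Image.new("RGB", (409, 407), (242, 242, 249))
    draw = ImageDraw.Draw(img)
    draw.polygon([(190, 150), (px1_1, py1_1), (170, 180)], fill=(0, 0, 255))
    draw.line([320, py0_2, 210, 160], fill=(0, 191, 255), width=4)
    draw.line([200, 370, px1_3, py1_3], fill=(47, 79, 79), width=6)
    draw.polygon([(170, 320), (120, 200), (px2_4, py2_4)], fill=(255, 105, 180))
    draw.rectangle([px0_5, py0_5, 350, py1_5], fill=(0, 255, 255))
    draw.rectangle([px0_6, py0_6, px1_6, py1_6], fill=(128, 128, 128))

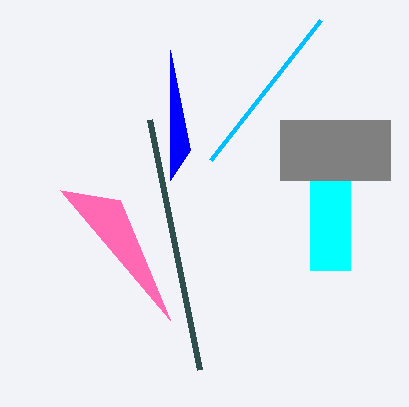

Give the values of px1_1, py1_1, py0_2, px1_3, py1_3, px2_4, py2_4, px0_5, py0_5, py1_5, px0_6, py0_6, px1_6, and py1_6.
px1_1 = 170, py1_1 = 50, py0_2 = 20, px1_3 = 150, py1_3 = 120, px2_4 = 60, py2_4 = 190, px0_5 = 310, py0_5 = 120, py1_5 = 270, px0_6 = 280, py0_6 = 120, px1_6 = 390, py1_6 = 180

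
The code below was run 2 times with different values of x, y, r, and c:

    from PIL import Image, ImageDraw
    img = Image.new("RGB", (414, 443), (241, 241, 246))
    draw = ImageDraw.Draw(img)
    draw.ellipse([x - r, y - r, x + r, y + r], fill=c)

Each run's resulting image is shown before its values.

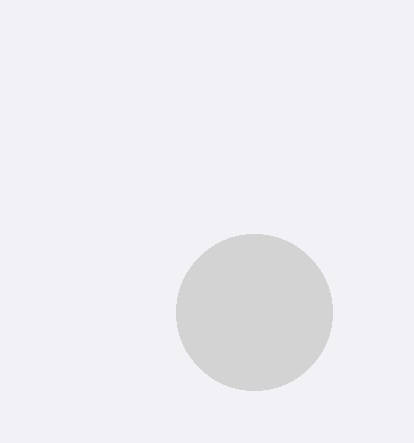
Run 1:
x = 254, y = 312, r = 78, c = 'lightgray'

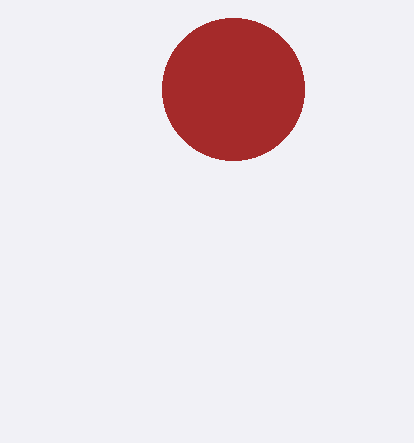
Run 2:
x = 233; y = 89; r = 71; c = 'brown'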